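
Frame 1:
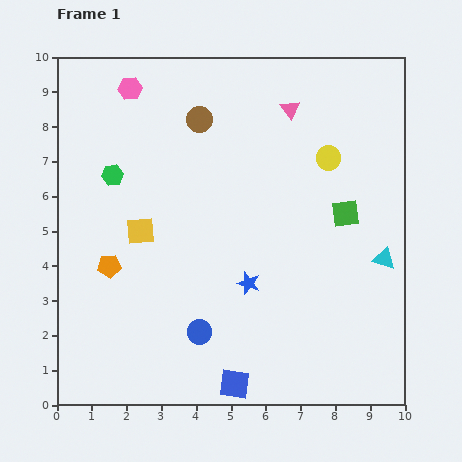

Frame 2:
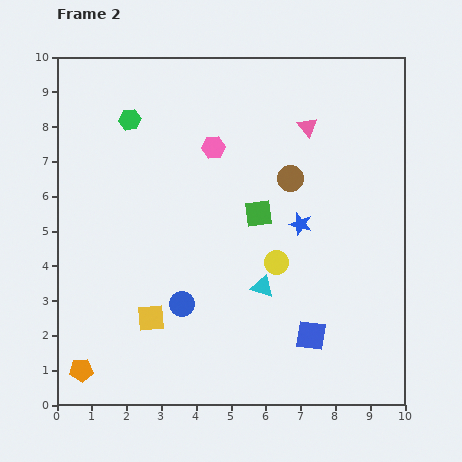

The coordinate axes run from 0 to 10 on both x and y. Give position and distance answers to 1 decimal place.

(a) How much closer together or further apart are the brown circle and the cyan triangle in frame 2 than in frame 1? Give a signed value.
-3.4

Distance in frame 1: 6.6. Distance in frame 2: 3.2.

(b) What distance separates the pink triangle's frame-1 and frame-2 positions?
0.7

The pink triangle moved from (6.7, 8.5) to (7.2, 8.0), a distance of √(0.5² + 0.5²) ≈ 0.7.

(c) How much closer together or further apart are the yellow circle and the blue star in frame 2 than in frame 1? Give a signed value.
-3.0

Distance in frame 1: 4.3. Distance in frame 2: 1.3.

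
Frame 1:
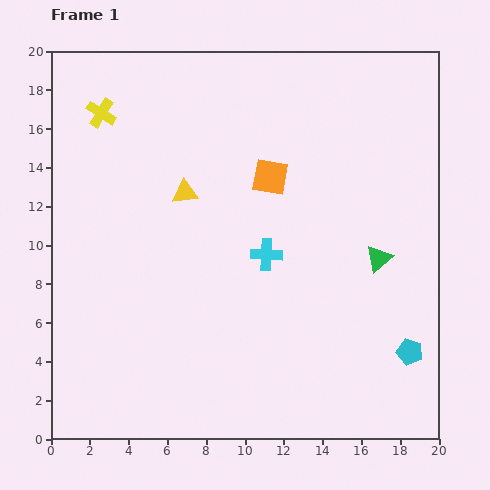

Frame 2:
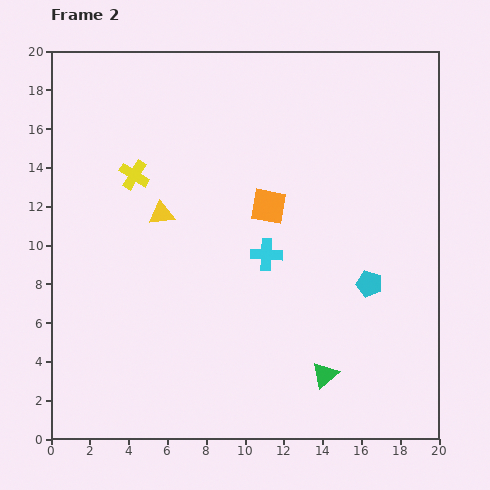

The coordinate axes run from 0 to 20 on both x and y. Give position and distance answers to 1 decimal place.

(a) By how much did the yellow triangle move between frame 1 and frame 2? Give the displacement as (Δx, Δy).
(-1.2, -1.1)

The yellow triangle was at (6.9, 12.7) in frame 1 and (5.7, 11.6) in frame 2.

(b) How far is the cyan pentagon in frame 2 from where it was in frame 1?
4.1

The cyan pentagon moved from (18.5, 4.5) to (16.4, 8.0), a distance of √(2.1² + 3.5²) ≈ 4.1.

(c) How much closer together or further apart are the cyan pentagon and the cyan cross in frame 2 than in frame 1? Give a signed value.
-3.4

Distance in frame 1: 8.9. Distance in frame 2: 5.5.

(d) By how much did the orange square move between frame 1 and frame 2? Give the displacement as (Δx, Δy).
(-0.1, -1.5)

The orange square was at (11.3, 13.5) in frame 1 and (11.2, 12.0) in frame 2.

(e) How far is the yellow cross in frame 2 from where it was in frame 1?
3.6

The yellow cross moved from (2.6, 16.8) to (4.3, 13.6), a distance of √(1.7² + 3.2²) ≈ 3.6.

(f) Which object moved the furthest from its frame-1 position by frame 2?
the green triangle

(moved 6.6; next 4.1)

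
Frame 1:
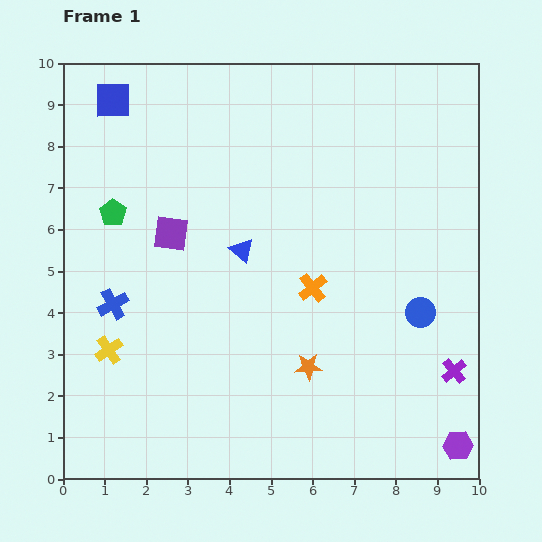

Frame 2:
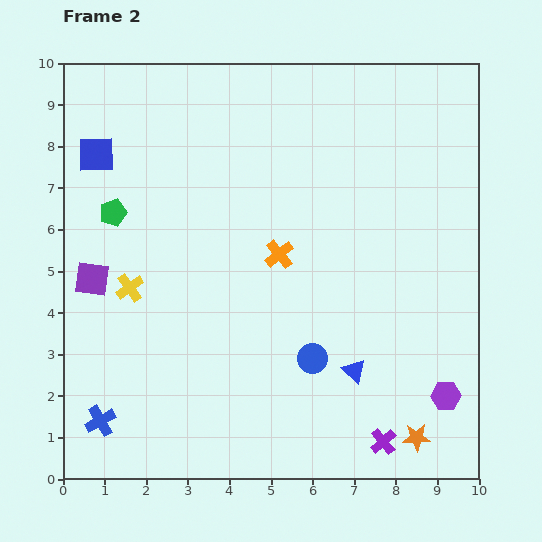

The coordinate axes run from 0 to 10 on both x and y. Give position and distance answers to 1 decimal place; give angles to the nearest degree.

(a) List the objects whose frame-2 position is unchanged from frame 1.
the green pentagon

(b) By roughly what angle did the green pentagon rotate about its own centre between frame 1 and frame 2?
19° clockwise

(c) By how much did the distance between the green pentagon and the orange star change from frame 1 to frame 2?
+3.1

Distance in frame 1: 6.0. Distance in frame 2: 9.1.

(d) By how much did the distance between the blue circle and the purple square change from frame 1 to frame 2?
-0.7

Distance in frame 1: 6.3. Distance in frame 2: 5.6.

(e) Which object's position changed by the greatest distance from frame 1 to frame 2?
the blue triangle

(moved 4.0; next 3.1)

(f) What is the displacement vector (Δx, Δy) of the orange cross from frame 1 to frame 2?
(-0.8, 0.8)

The orange cross was at (6.0, 4.6) in frame 1 and (5.2, 5.4) in frame 2.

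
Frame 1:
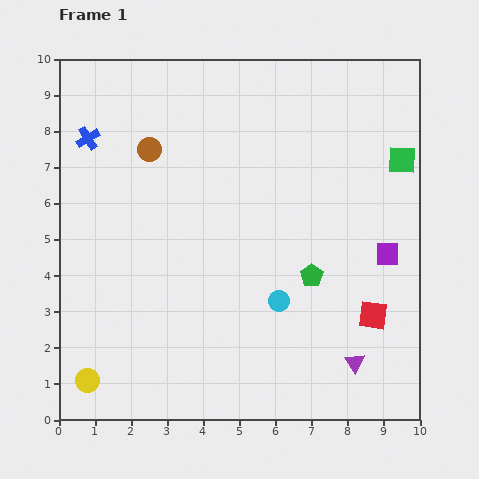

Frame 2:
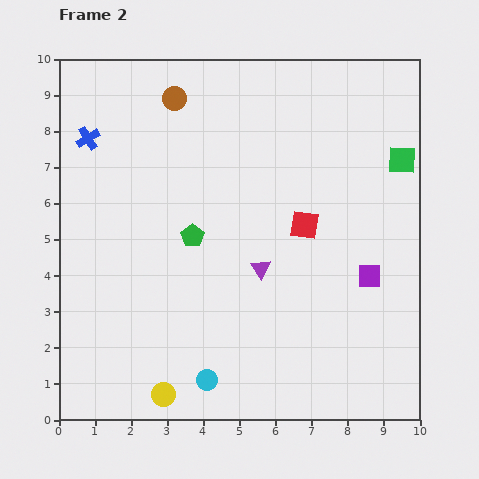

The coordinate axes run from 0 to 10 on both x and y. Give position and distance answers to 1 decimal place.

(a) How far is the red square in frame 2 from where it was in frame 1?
3.1

The red square moved from (8.7, 2.9) to (6.8, 5.4), a distance of √(1.9² + 2.5²) ≈ 3.1.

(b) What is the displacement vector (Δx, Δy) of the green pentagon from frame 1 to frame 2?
(-3.3, 1.1)

The green pentagon was at (7.0, 4.0) in frame 1 and (3.7, 5.1) in frame 2.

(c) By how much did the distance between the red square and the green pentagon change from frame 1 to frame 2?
+1.1

Distance in frame 1: 2.0. Distance in frame 2: 3.1.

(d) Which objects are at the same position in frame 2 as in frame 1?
the blue cross, the green square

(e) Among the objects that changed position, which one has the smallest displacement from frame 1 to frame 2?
the purple square

(moved 0.8)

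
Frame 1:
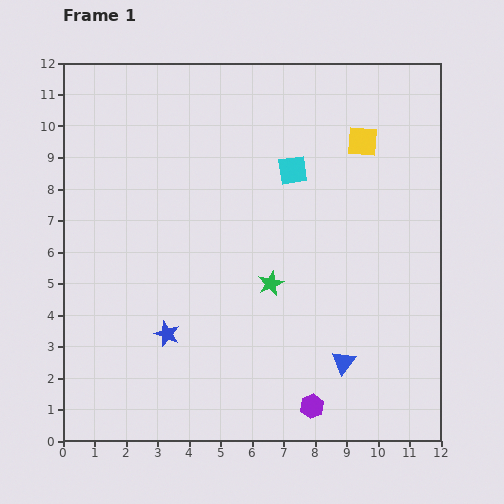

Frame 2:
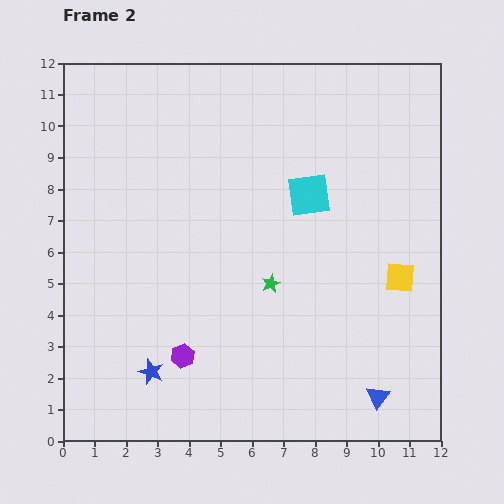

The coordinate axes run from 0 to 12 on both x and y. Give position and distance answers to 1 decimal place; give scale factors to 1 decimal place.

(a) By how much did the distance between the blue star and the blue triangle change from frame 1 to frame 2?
+1.5

Distance in frame 1: 5.7. Distance in frame 2: 7.2.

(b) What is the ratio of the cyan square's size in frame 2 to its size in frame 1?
1.5×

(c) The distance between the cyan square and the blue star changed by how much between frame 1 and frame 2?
+0.9

Distance in frame 1: 6.6. Distance in frame 2: 7.5.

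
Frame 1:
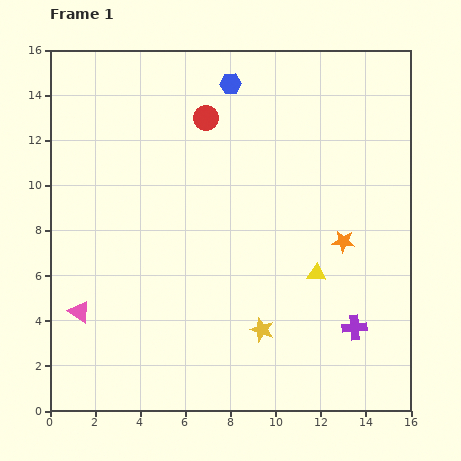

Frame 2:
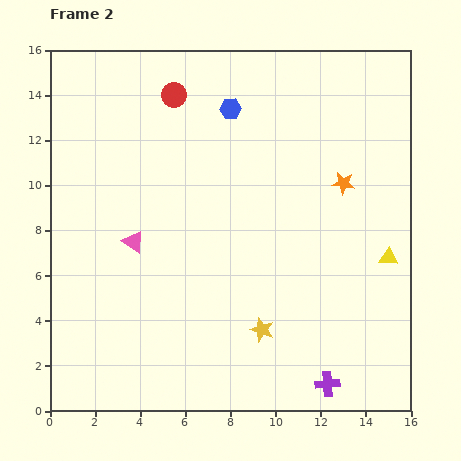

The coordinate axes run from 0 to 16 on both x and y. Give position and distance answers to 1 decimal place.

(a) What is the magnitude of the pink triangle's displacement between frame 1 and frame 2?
3.9

The pink triangle moved from (1.3, 4.4) to (3.7, 7.5), a distance of √(2.4² + 3.1²) ≈ 3.9.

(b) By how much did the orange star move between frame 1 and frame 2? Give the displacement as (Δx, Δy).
(0.0, 2.6)

The orange star was at (13.0, 7.5) in frame 1 and (13.0, 10.1) in frame 2.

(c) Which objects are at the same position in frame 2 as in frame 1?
the yellow star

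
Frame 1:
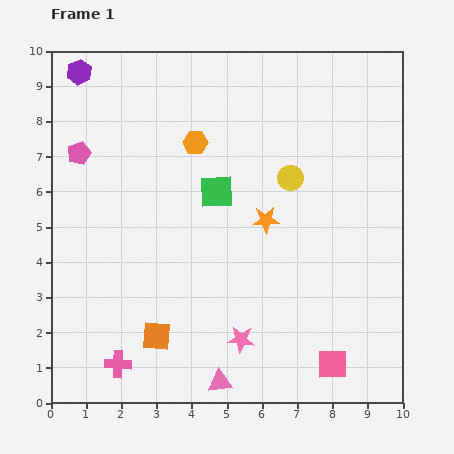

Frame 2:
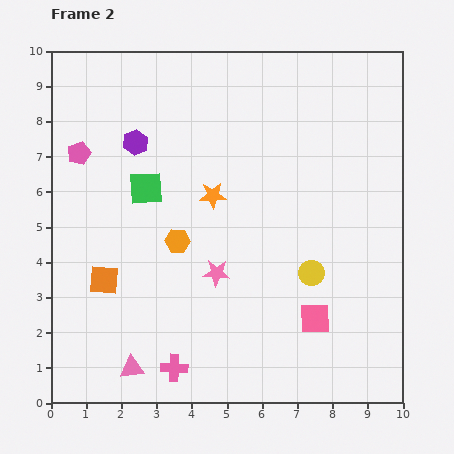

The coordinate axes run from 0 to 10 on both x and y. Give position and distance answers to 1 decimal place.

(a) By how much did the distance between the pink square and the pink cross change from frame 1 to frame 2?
-1.9

Distance in frame 1: 6.1. Distance in frame 2: 4.2.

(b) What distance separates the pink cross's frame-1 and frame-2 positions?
1.6

The pink cross moved from (1.9, 1.1) to (3.5, 1.0), a distance of √(1.6² + 0.1²) ≈ 1.6.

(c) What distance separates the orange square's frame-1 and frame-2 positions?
2.2

The orange square moved from (3.0, 1.9) to (1.5, 3.5), a distance of √(1.5² + 1.6²) ≈ 2.2.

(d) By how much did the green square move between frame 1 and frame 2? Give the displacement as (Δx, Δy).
(-2.0, 0.1)

The green square was at (4.7, 6.0) in frame 1 and (2.7, 6.1) in frame 2.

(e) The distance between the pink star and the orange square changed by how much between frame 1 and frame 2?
+0.8

Distance in frame 1: 2.4. Distance in frame 2: 3.2.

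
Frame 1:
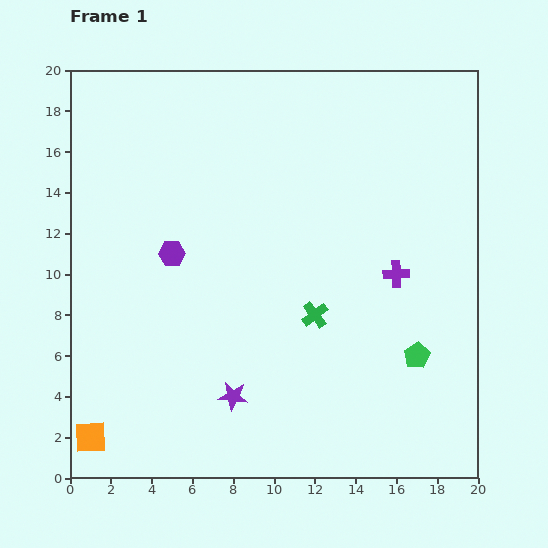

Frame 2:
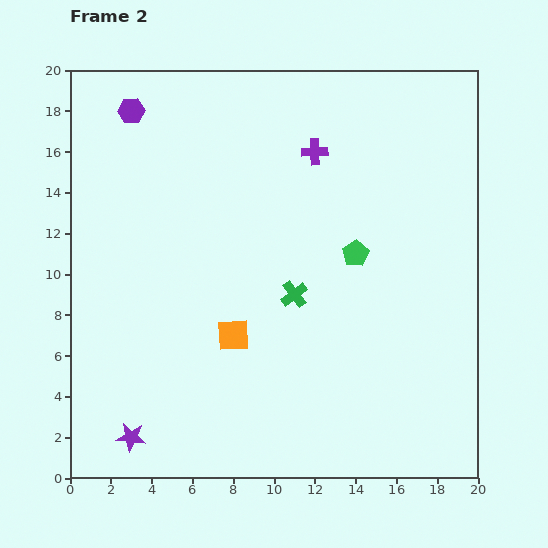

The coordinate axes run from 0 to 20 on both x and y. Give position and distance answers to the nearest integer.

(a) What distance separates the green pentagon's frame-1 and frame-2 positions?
6

The green pentagon moved from (17, 6) to (14, 11), a distance of √(3² + 5²) ≈ 6.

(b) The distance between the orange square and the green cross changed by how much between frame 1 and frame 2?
-9

Distance in frame 1: 13. Distance in frame 2: 4.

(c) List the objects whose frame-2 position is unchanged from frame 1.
none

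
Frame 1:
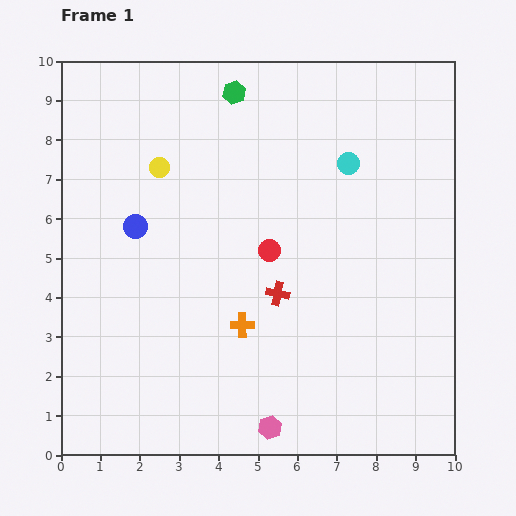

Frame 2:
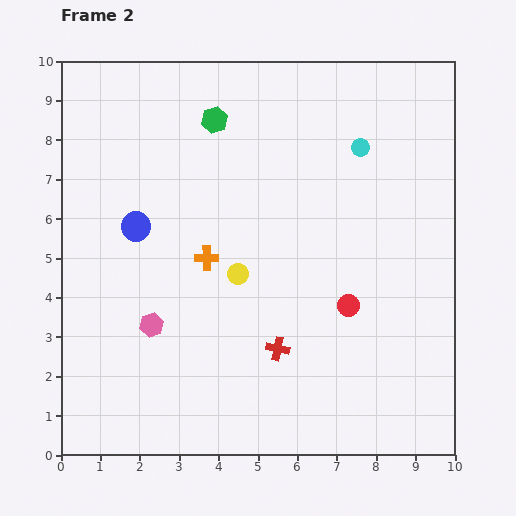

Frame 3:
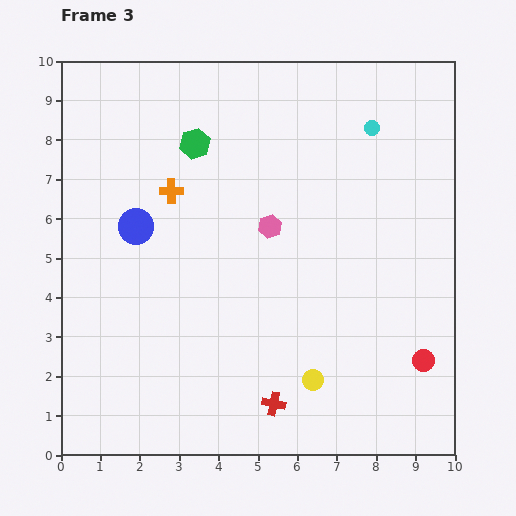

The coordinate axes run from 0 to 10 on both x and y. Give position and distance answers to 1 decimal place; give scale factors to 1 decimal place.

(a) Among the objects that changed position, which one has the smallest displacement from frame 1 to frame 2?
the cyan circle

(moved 0.5)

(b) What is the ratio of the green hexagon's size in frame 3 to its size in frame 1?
1.3×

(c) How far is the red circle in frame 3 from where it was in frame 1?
4.8

The red circle moved from (5.3, 5.2) to (9.2, 2.4), a distance of √(3.9² + 2.8²) ≈ 4.8.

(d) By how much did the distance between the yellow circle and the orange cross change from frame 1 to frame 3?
+1.5

Distance in frame 1: 4.5. Distance in frame 3: 6.0.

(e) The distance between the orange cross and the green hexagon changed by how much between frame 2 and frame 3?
-2.2

Distance in frame 2: 3.5. Distance in frame 3: 1.3.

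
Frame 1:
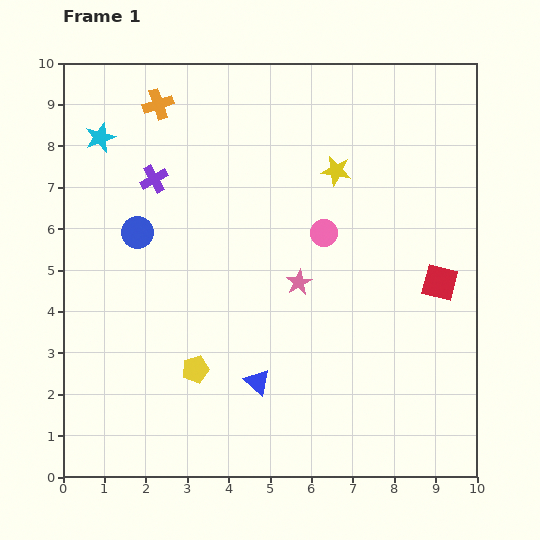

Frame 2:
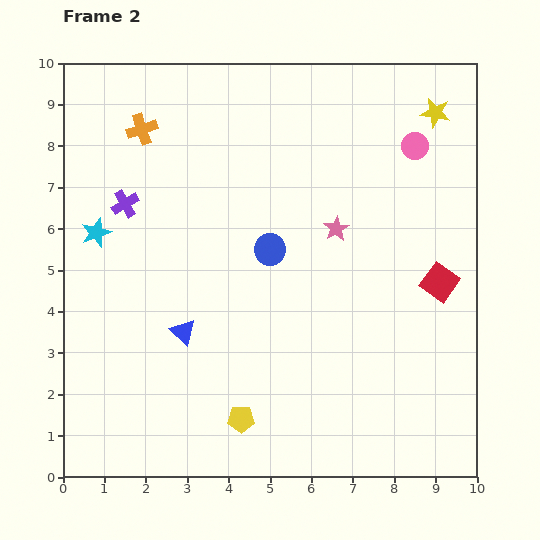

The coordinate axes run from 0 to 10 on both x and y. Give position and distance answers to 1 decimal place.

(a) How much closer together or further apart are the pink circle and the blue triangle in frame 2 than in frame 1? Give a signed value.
+3.3

Distance in frame 1: 3.9. Distance in frame 2: 7.2.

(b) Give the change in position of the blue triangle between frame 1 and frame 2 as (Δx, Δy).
(-1.8, 1.2)

The blue triangle was at (4.7, 2.3) in frame 1 and (2.9, 3.5) in frame 2.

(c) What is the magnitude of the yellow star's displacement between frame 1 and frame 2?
2.8

The yellow star moved from (6.6, 7.4) to (9.0, 8.8), a distance of √(2.4² + 1.4²) ≈ 2.8.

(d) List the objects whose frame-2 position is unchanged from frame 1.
the red square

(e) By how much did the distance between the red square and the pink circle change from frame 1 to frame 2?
+0.4

Distance in frame 1: 3.0. Distance in frame 2: 3.4.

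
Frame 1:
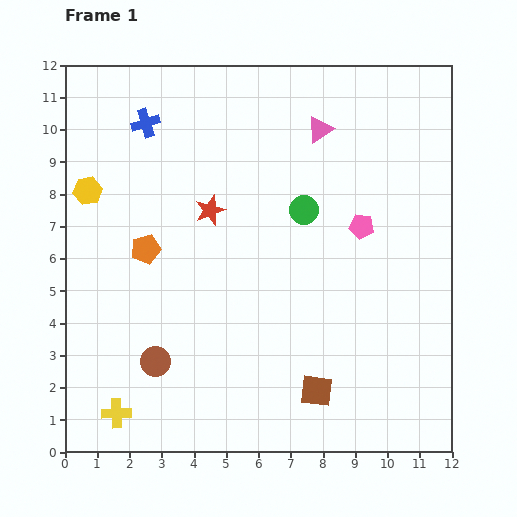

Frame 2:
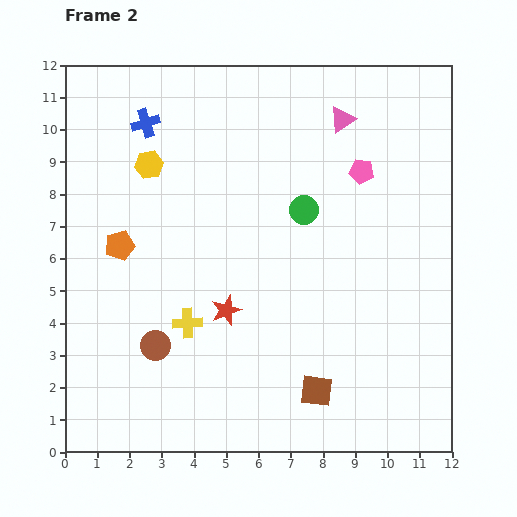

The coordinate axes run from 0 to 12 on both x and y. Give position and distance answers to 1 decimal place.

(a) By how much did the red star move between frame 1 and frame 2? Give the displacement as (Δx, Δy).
(0.5, -3.1)

The red star was at (4.5, 7.5) in frame 1 and (5.0, 4.4) in frame 2.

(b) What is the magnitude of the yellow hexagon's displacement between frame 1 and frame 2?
2.1

The yellow hexagon moved from (0.7, 8.1) to (2.6, 8.9), a distance of √(1.9² + 0.8²) ≈ 2.1.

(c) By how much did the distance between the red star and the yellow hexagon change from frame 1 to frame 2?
+1.3

Distance in frame 1: 3.8. Distance in frame 2: 5.1.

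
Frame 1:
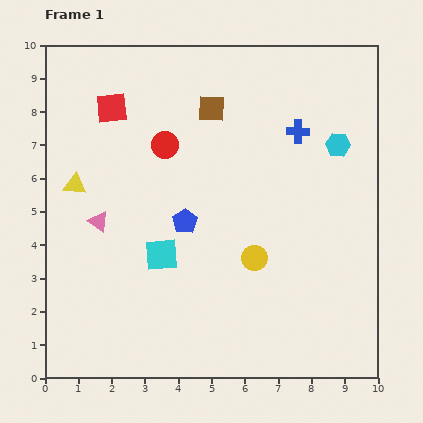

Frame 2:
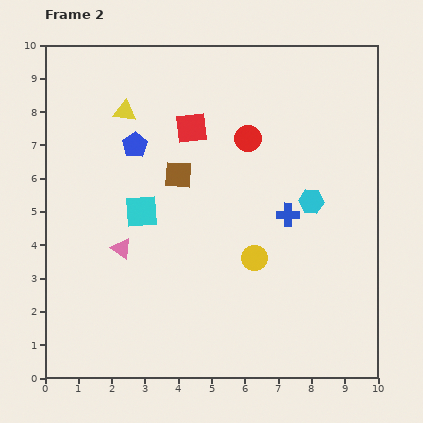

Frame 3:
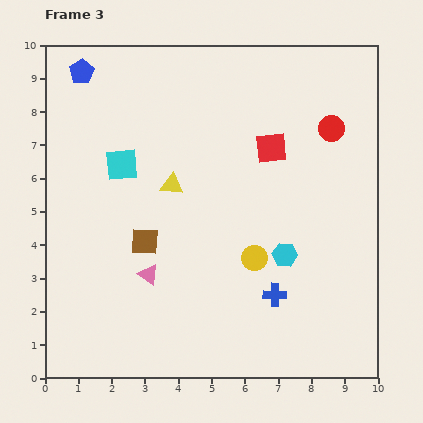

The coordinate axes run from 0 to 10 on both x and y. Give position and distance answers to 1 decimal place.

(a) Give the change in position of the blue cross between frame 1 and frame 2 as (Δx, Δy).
(-0.3, -2.5)

The blue cross was at (7.6, 7.4) in frame 1 and (7.3, 4.9) in frame 2.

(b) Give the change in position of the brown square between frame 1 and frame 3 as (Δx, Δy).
(-2.0, -4.0)

The brown square was at (5.0, 8.1) in frame 1 and (3.0, 4.1) in frame 3.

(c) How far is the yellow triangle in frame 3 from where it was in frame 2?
2.6

The yellow triangle moved from (2.4, 8.0) to (3.8, 5.8), a distance of √(1.4² + 2.2²) ≈ 2.6.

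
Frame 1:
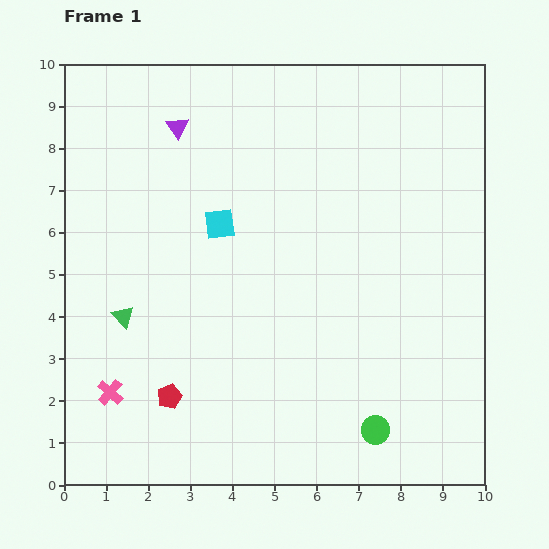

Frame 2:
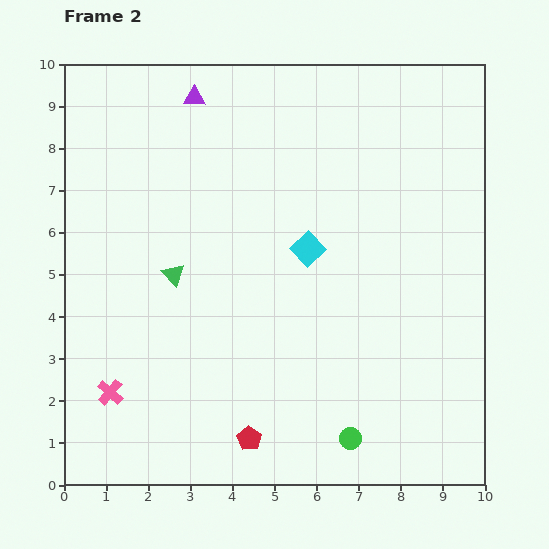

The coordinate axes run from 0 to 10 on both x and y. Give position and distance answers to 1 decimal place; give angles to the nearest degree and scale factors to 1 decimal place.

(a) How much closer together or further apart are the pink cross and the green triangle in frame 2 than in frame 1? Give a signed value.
+1.4

Distance in frame 1: 1.8. Distance in frame 2: 3.2.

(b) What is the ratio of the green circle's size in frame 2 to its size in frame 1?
0.8×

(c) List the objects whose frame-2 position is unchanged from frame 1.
the pink cross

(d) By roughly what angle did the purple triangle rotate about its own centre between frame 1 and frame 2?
55° counter-clockwise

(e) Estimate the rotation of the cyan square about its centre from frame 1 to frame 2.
36° counter-clockwise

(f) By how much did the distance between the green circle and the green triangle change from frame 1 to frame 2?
-0.9

Distance in frame 1: 6.6. Distance in frame 2: 5.7.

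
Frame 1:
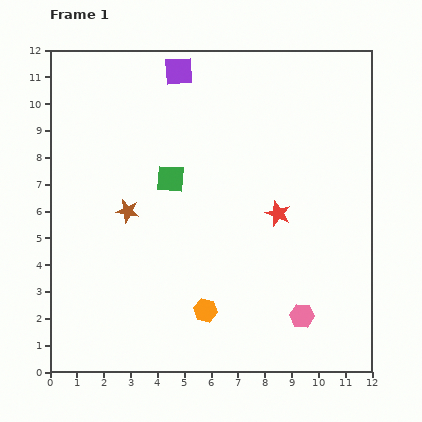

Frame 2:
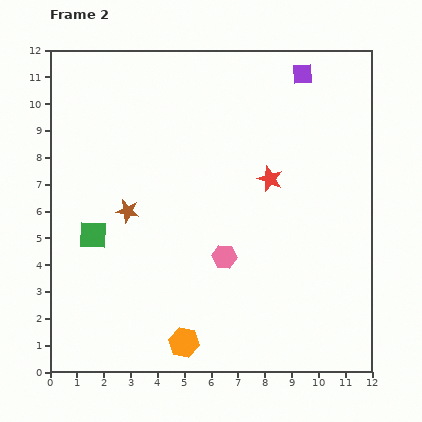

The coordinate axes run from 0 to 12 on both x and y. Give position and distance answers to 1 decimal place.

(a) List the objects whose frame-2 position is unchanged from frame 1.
the brown star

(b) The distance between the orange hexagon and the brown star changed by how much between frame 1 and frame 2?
+0.6

Distance in frame 1: 4.7. Distance in frame 2: 5.3.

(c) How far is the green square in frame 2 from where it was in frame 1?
3.6

The green square moved from (4.5, 7.2) to (1.6, 5.1), a distance of √(2.9² + 2.1²) ≈ 3.6.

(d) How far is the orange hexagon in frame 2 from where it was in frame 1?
1.4

The orange hexagon moved from (5.8, 2.3) to (5.0, 1.1), a distance of √(0.8² + 1.2²) ≈ 1.4.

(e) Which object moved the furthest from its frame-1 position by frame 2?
the purple square

(moved 4.6; next 3.6)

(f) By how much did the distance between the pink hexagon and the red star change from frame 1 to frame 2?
-0.5

Distance in frame 1: 3.9. Distance in frame 2: 3.4.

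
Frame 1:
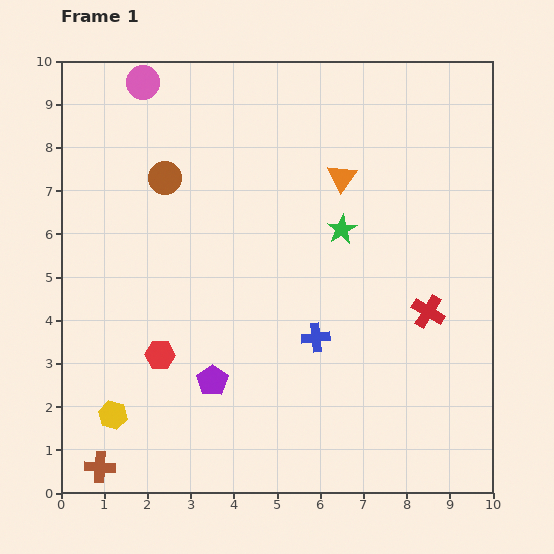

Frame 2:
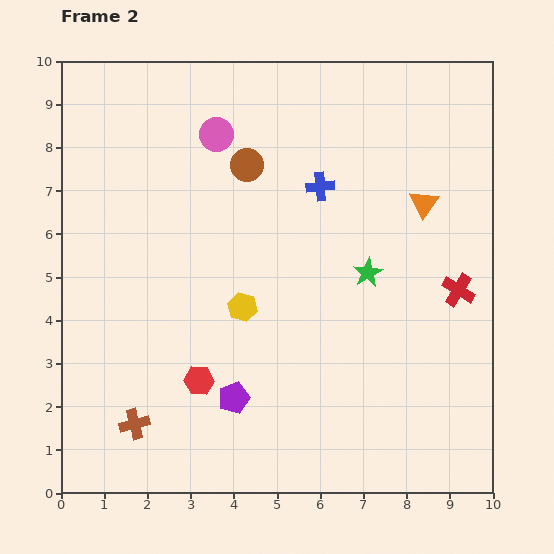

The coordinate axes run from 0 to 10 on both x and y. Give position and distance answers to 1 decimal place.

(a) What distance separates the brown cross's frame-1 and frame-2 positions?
1.3

The brown cross moved from (0.9, 0.6) to (1.7, 1.6), a distance of √(0.8² + 1.0²) ≈ 1.3.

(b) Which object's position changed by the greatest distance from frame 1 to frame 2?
the yellow hexagon

(moved 3.9; next 3.5)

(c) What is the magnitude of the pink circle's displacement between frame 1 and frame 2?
2.1

The pink circle moved from (1.9, 9.5) to (3.6, 8.3), a distance of √(1.7² + 1.2²) ≈ 2.1.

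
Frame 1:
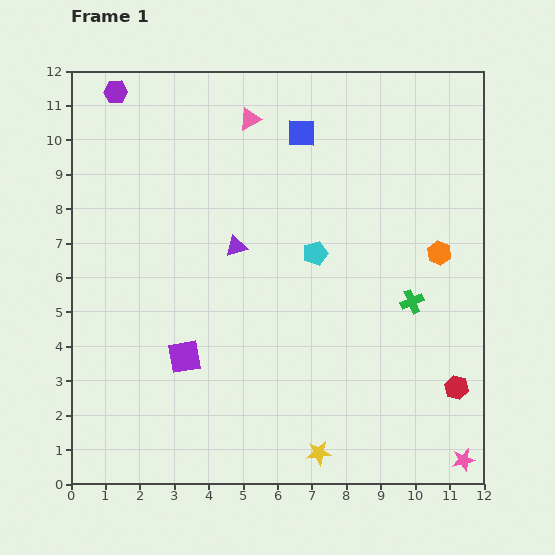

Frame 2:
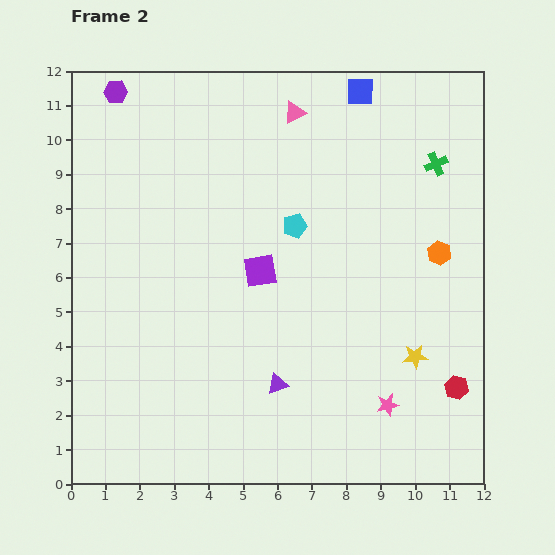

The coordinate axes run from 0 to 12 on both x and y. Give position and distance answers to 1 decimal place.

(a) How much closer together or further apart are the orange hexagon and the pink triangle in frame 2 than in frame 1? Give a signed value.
-0.8

Distance in frame 1: 6.7. Distance in frame 2: 5.9.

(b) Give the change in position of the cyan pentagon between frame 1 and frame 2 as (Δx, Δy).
(-0.6, 0.8)

The cyan pentagon was at (7.1, 6.7) in frame 1 and (6.5, 7.5) in frame 2.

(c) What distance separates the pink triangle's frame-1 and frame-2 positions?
1.3

The pink triangle moved from (5.2, 10.6) to (6.5, 10.8), a distance of √(1.3² + 0.2²) ≈ 1.3.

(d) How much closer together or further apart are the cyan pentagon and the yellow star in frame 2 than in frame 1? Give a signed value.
-0.6

Distance in frame 1: 5.8. Distance in frame 2: 5.2.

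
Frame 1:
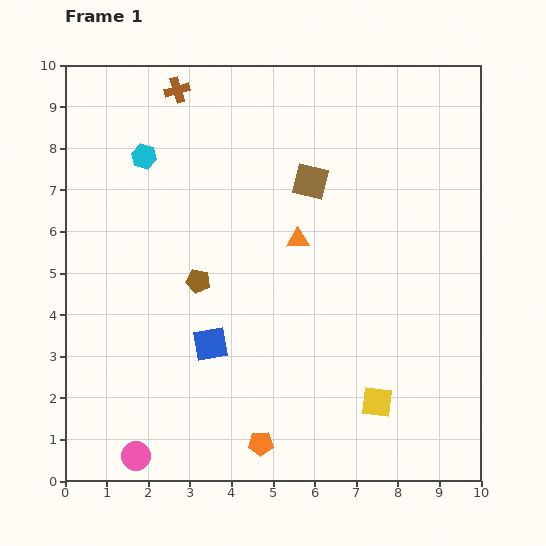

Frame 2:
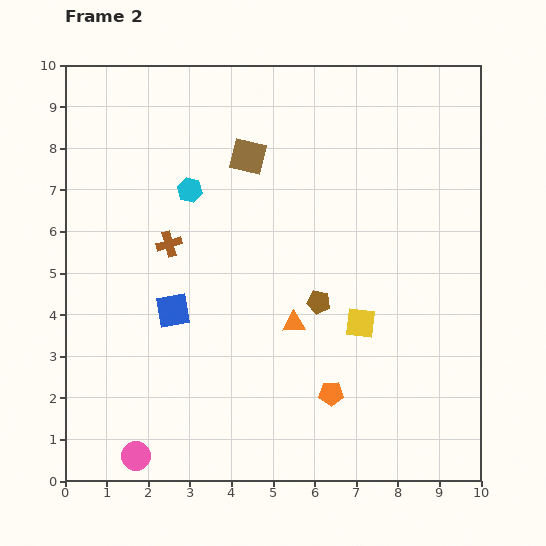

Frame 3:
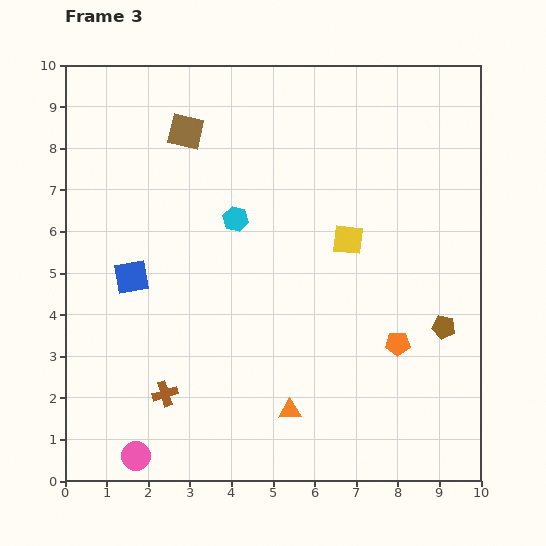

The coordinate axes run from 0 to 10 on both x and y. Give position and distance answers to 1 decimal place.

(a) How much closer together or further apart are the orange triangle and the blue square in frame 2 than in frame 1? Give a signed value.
-0.4

Distance in frame 1: 3.3. Distance in frame 2: 2.9.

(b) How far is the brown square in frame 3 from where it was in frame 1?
3.2

The brown square moved from (5.9, 7.2) to (2.9, 8.4), a distance of √(3.0² + 1.2²) ≈ 3.2.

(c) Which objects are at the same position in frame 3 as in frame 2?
the pink circle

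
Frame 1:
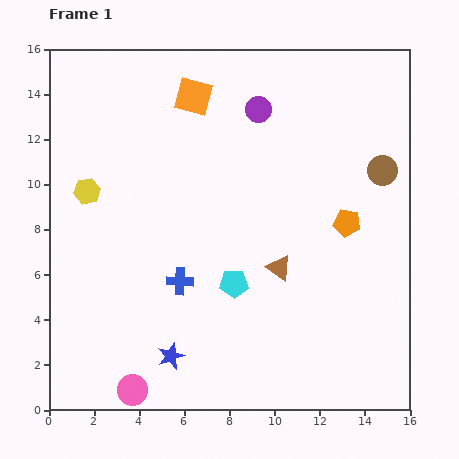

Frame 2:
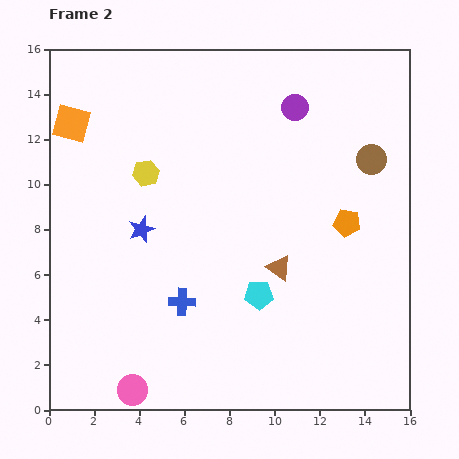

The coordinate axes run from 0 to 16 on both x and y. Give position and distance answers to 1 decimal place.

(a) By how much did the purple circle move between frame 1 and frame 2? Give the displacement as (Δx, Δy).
(1.6, 0.1)

The purple circle was at (9.3, 13.3) in frame 1 and (10.9, 13.4) in frame 2.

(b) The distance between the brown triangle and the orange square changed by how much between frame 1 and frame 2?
+2.7

Distance in frame 1: 8.5. Distance in frame 2: 11.2.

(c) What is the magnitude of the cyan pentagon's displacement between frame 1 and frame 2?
1.2

The cyan pentagon moved from (8.2, 5.6) to (9.3, 5.1), a distance of √(1.1² + 0.5²) ≈ 1.2.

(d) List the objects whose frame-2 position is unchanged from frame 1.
the brown triangle, the pink circle, the orange pentagon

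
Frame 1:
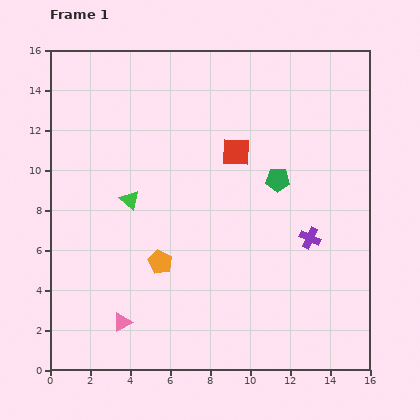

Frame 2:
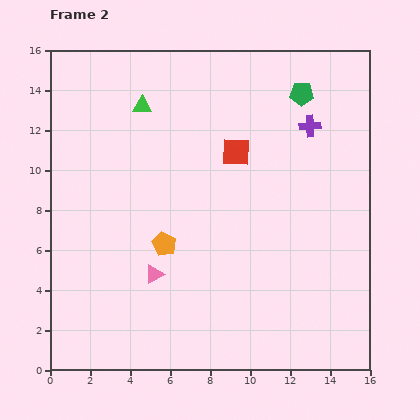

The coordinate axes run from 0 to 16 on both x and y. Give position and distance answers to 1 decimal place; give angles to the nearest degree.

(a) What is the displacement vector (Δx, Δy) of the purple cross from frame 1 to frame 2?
(0.0, 5.6)

The purple cross was at (13.0, 6.6) in frame 1 and (13.0, 12.2) in frame 2.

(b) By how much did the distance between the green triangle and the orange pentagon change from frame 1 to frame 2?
+3.6

Distance in frame 1: 3.4. Distance in frame 2: 7.0.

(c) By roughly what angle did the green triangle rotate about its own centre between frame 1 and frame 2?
40° counter-clockwise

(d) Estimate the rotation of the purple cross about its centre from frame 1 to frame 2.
27° counter-clockwise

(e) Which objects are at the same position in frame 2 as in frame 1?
the red square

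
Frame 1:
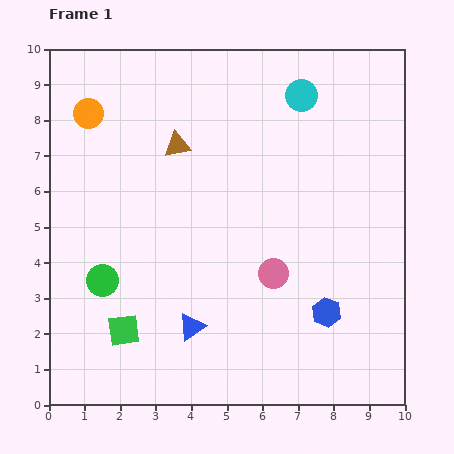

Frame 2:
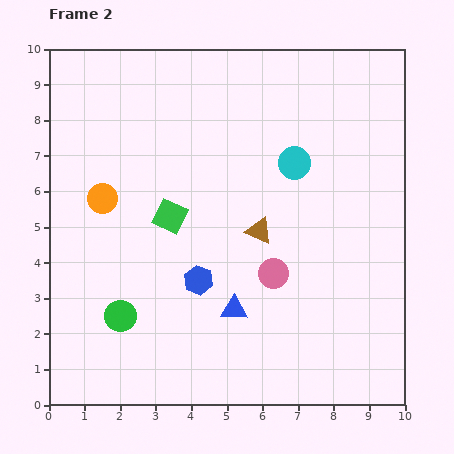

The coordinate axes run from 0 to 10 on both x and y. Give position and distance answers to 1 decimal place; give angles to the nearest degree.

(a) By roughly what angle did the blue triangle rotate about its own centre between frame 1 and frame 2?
37° clockwise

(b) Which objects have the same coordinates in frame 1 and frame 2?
the pink circle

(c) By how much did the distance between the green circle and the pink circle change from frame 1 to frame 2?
-0.3

Distance in frame 1: 4.8. Distance in frame 2: 4.5.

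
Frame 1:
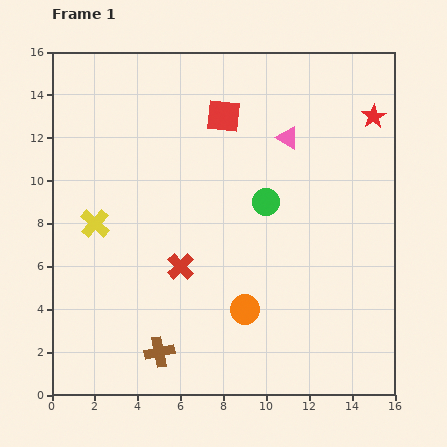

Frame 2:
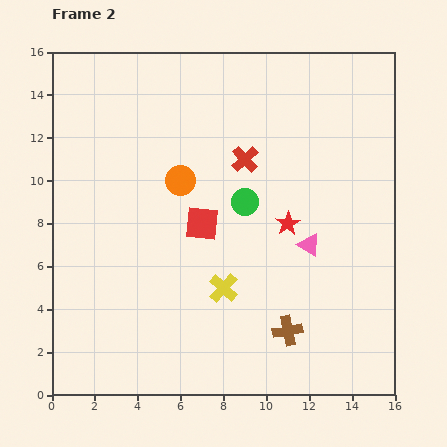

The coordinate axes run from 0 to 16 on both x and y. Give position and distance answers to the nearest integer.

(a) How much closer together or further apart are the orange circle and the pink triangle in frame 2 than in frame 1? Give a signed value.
-1

Distance in frame 1: 8. Distance in frame 2: 7.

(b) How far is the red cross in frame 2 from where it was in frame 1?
6

The red cross moved from (6, 6) to (9, 11), a distance of √(3² + 5²) ≈ 6.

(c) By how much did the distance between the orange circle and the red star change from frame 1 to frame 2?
-6

Distance in frame 1: 11. Distance in frame 2: 5.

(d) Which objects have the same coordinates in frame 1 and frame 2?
none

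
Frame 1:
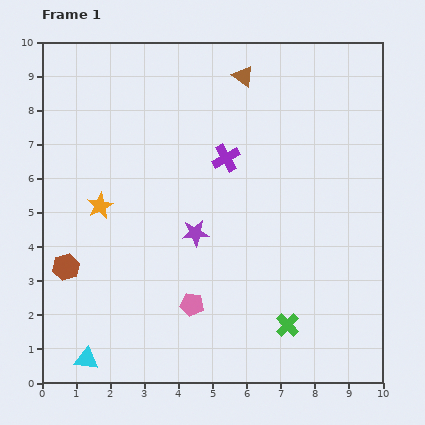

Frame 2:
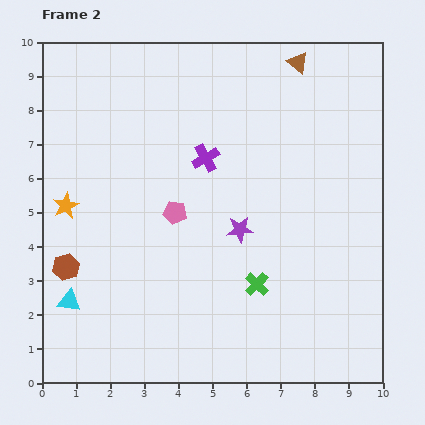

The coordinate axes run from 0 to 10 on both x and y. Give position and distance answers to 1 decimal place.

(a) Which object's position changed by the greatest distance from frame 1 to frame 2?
the pink pentagon

(moved 2.7; next 1.8)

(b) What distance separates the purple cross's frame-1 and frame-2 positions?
0.6

The purple cross moved from (5.4, 6.6) to (4.8, 6.6), a distance of √(0.6² + 0.0²) ≈ 0.6.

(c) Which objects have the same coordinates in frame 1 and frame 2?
the brown hexagon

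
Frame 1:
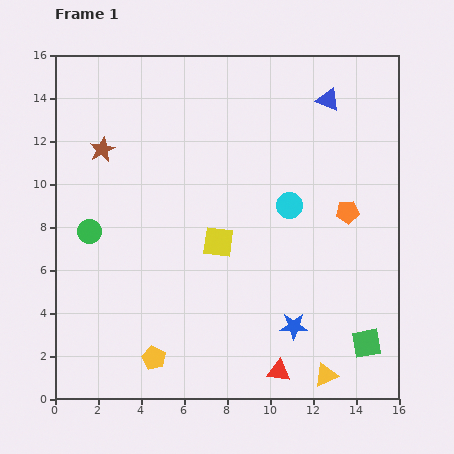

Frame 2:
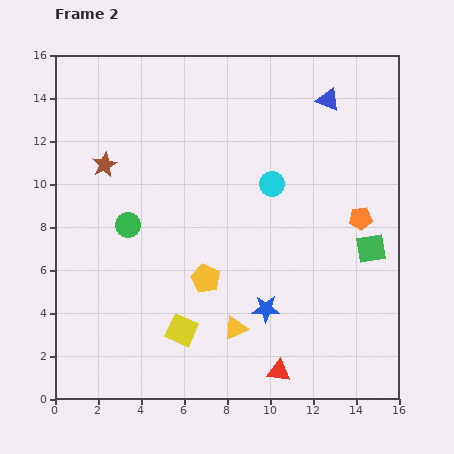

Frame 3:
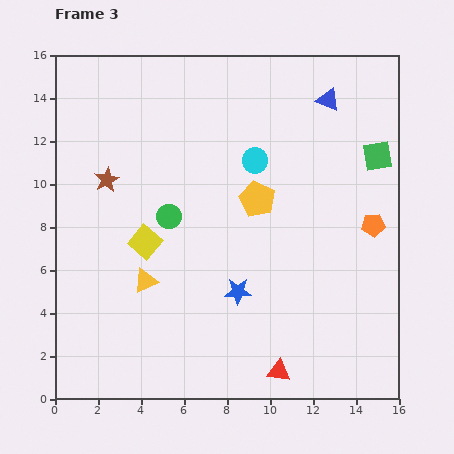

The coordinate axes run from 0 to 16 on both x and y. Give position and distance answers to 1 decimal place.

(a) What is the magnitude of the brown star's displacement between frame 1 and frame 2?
0.7

The brown star moved from (2.2, 11.6) to (2.3, 10.9), a distance of √(0.1² + 0.7²) ≈ 0.7.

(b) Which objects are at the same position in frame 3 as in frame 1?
the blue triangle, the red triangle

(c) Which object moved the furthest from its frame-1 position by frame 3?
the yellow triangle

(moved 9.5; next 8.8)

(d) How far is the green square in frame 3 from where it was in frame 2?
4.3

The green square moved from (14.7, 7.0) to (15.0, 11.3), a distance of √(0.3² + 4.3²) ≈ 4.3.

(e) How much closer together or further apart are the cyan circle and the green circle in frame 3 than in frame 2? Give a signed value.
-2.2

Distance in frame 2: 7.0. Distance in frame 3: 4.8.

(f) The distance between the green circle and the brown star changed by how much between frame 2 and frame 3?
+0.4

Distance in frame 2: 3.0. Distance in frame 3: 3.4.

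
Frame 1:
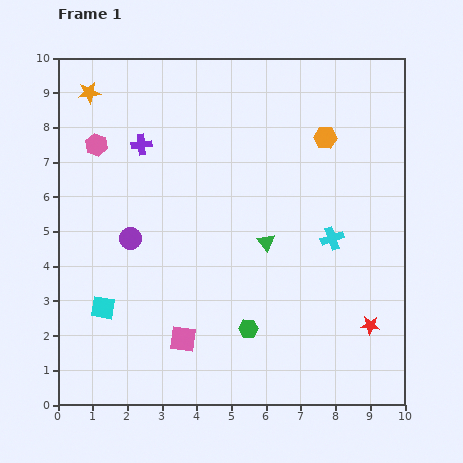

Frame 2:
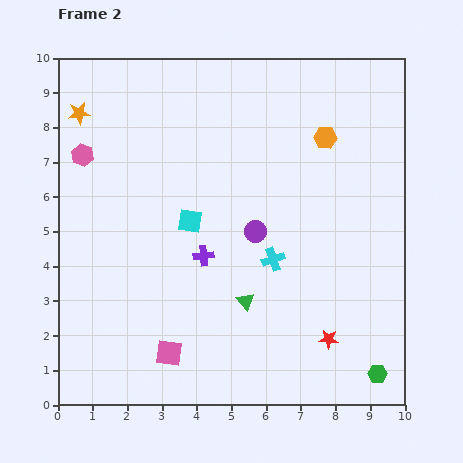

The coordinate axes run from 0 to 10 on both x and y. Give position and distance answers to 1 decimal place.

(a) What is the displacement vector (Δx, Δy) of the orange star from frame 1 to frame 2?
(-0.3, -0.6)

The orange star was at (0.9, 9.0) in frame 1 and (0.6, 8.4) in frame 2.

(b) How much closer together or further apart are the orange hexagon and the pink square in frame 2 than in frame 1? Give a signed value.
+0.6

Distance in frame 1: 7.1. Distance in frame 2: 7.7.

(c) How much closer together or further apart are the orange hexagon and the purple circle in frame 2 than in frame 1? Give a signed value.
-2.9

Distance in frame 1: 6.3. Distance in frame 2: 3.4.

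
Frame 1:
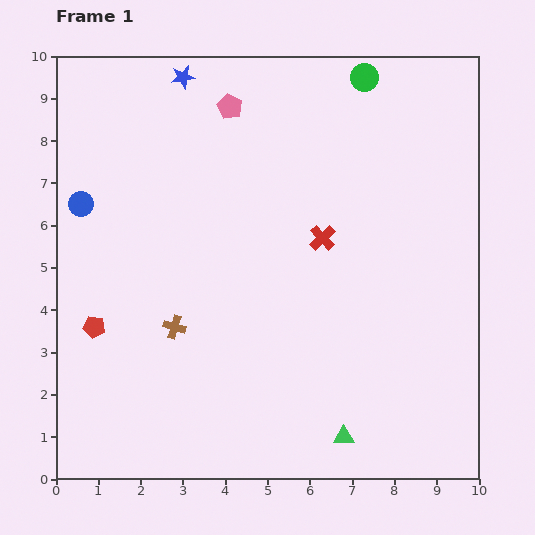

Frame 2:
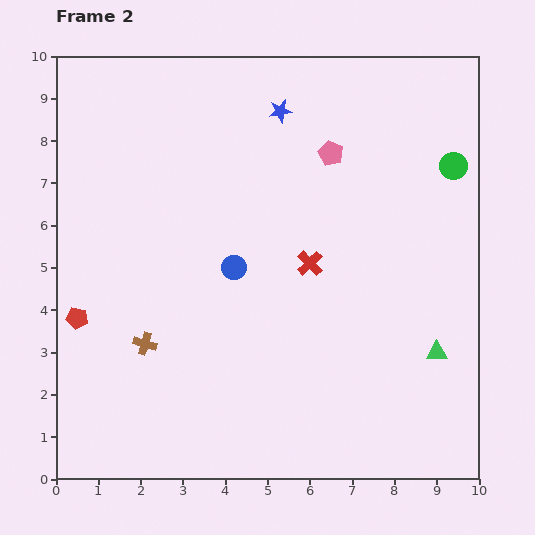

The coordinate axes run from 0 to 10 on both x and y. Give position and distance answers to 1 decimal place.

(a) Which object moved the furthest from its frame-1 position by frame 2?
the blue circle

(moved 3.9; next 3.0)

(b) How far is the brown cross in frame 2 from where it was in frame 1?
0.8

The brown cross moved from (2.8, 3.6) to (2.1, 3.2), a distance of √(0.7² + 0.4²) ≈ 0.8.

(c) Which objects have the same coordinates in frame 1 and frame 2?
none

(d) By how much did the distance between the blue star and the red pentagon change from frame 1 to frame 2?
+0.6

Distance in frame 1: 6.3. Distance in frame 2: 6.9.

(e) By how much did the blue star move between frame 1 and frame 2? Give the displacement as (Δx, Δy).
(2.3, -0.8)

The blue star was at (3.0, 9.5) in frame 1 and (5.3, 8.7) in frame 2.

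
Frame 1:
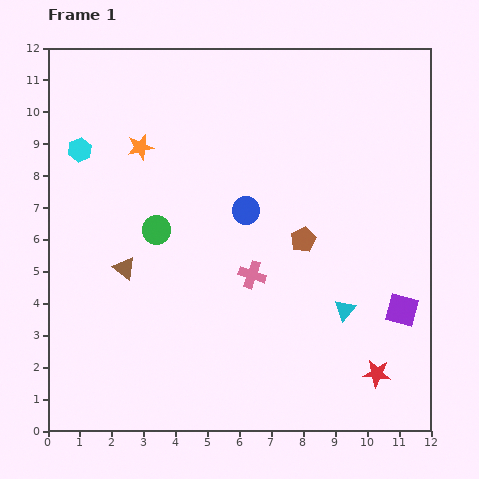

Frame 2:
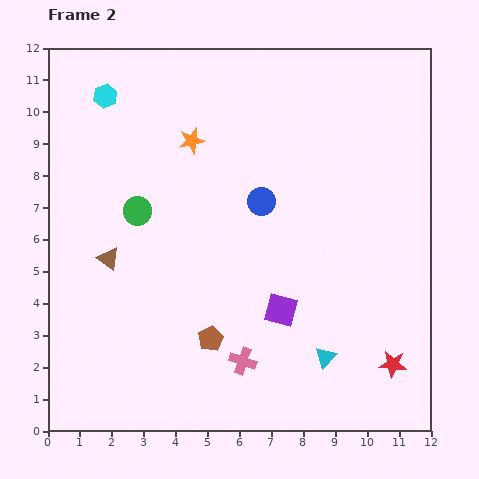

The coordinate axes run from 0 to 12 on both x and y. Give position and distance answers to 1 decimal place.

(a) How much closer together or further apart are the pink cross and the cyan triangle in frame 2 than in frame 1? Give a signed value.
-0.5

Distance in frame 1: 3.1. Distance in frame 2: 2.6.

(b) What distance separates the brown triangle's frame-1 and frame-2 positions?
0.6

The brown triangle moved from (2.4, 5.1) to (1.9, 5.4), a distance of √(0.5² + 0.3²) ≈ 0.6.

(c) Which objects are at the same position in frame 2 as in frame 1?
none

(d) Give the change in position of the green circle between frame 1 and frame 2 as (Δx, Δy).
(-0.6, 0.6)

The green circle was at (3.4, 6.3) in frame 1 and (2.8, 6.9) in frame 2.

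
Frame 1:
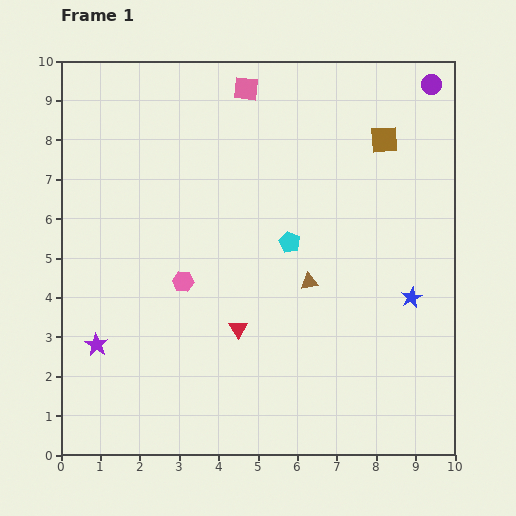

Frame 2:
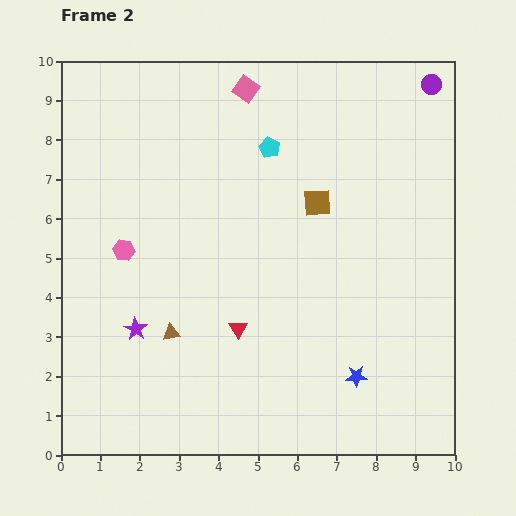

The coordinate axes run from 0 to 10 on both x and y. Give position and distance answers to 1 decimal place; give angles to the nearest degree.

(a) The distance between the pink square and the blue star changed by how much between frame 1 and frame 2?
+1.0

Distance in frame 1: 6.8. Distance in frame 2: 7.8.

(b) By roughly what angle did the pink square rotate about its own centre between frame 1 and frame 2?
29° clockwise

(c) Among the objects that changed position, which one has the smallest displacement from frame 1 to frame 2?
the purple star

(moved 1.1)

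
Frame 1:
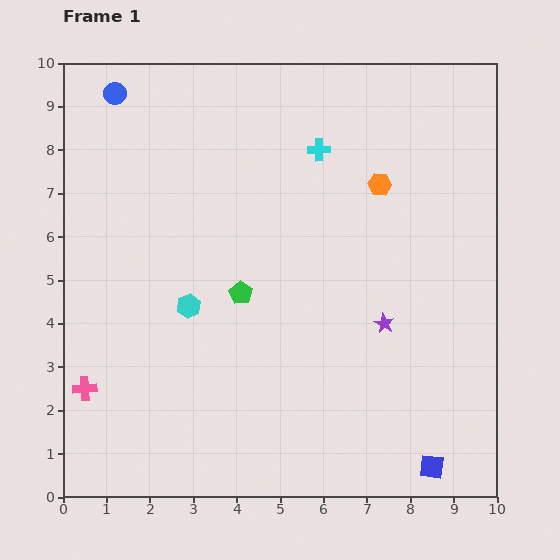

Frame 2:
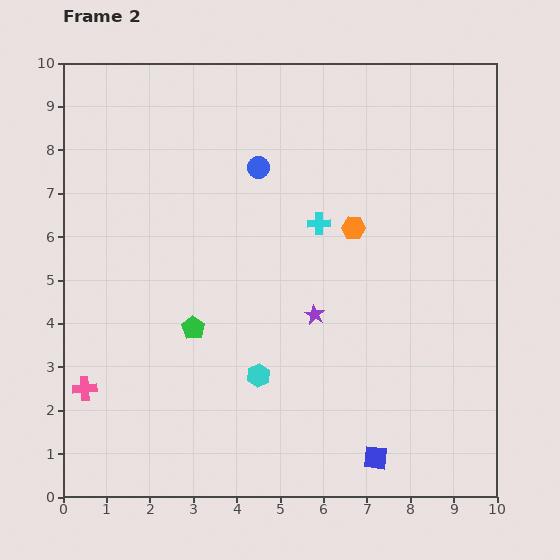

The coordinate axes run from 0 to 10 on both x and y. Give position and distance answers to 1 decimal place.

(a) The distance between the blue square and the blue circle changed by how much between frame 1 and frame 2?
-4.1

Distance in frame 1: 11.3. Distance in frame 2: 7.2.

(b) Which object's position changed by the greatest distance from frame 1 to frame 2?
the blue circle

(moved 3.7; next 2.3)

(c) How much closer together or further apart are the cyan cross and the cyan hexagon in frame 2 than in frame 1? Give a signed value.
-0.9

Distance in frame 1: 4.7. Distance in frame 2: 3.8.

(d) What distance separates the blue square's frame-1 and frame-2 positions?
1.3

The blue square moved from (8.5, 0.7) to (7.2, 0.9), a distance of √(1.3² + 0.2²) ≈ 1.3.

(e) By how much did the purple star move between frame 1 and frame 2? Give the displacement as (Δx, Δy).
(-1.6, 0.2)

The purple star was at (7.4, 4.0) in frame 1 and (5.8, 4.2) in frame 2.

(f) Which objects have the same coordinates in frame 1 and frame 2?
the pink cross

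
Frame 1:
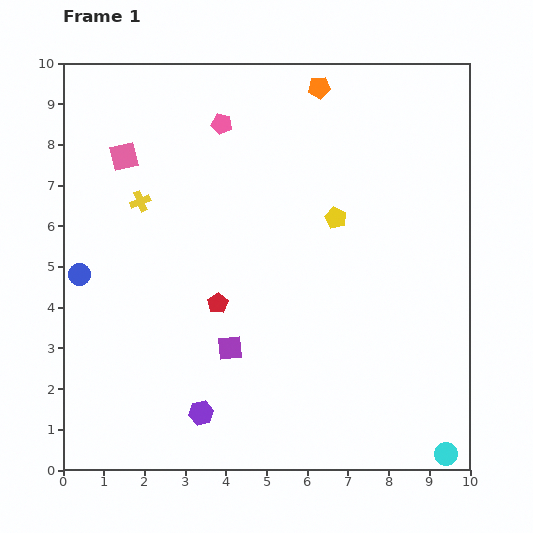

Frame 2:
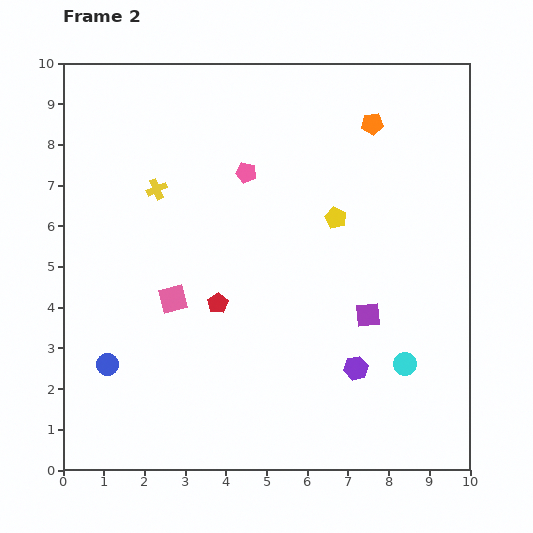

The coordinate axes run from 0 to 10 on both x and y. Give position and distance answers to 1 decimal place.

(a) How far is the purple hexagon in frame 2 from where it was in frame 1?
4.0

The purple hexagon moved from (3.4, 1.4) to (7.2, 2.5), a distance of √(3.8² + 1.1²) ≈ 4.0.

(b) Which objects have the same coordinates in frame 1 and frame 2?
the red pentagon, the yellow pentagon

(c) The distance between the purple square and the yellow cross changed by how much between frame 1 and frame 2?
+1.9

Distance in frame 1: 4.2. Distance in frame 2: 6.1.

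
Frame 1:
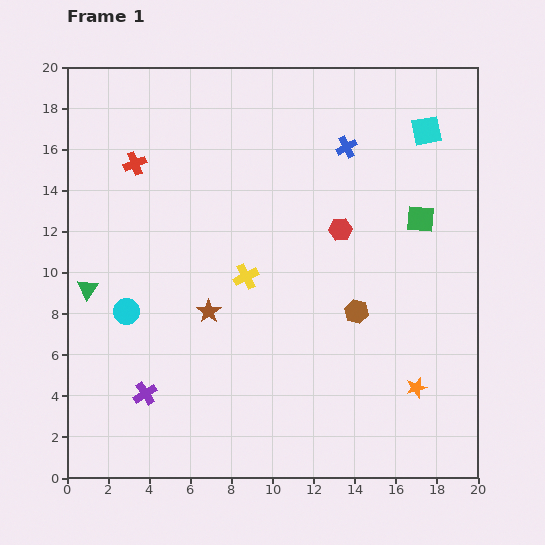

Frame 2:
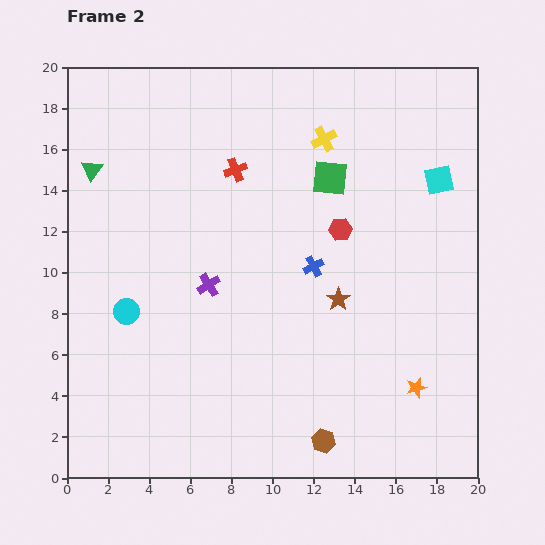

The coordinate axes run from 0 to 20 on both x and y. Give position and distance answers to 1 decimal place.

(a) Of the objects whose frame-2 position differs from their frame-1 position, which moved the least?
the cyan square

(moved 2.5)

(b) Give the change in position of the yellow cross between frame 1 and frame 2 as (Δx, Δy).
(3.8, 6.7)

The yellow cross was at (8.7, 9.8) in frame 1 and (12.5, 16.5) in frame 2.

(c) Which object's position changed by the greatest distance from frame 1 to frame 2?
the yellow cross

(moved 7.7; next 6.5)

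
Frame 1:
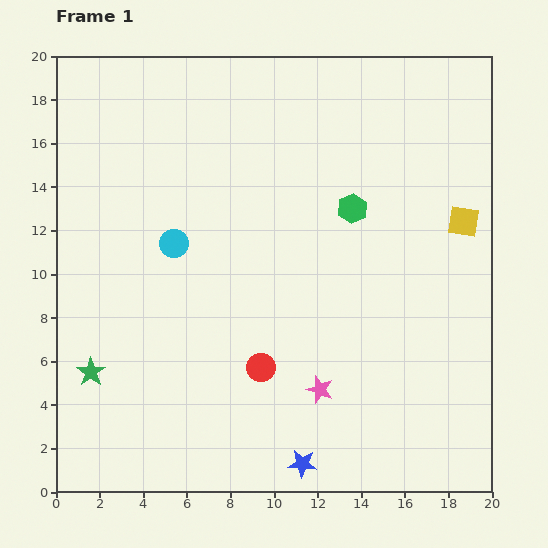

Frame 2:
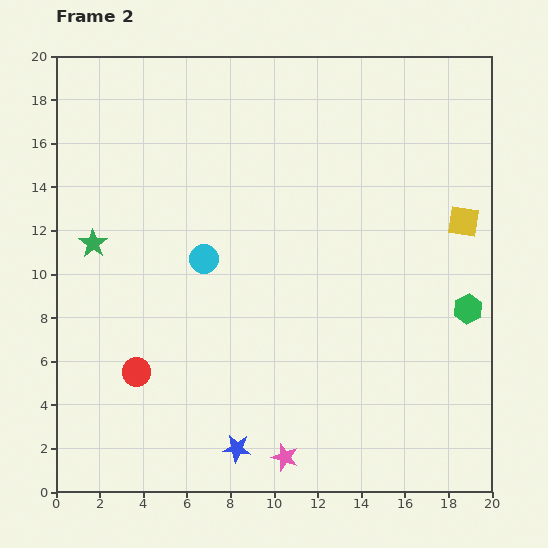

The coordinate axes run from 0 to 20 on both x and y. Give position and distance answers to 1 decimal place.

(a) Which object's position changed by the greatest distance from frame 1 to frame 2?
the green hexagon

(moved 7.0; next 5.9)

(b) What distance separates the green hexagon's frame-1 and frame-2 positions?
7.0

The green hexagon moved from (13.6, 13.0) to (18.9, 8.4), a distance of √(5.3² + 4.6²) ≈ 7.0.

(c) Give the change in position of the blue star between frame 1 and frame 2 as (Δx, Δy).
(-3.0, 0.7)

The blue star was at (11.3, 1.3) in frame 1 and (8.3, 2.0) in frame 2.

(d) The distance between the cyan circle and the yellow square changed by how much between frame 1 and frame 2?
-1.3

Distance in frame 1: 13.3. Distance in frame 2: 12.0.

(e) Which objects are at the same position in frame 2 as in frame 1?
the yellow square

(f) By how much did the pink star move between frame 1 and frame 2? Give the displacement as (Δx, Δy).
(-1.6, -3.1)

The pink star was at (12.1, 4.7) in frame 1 and (10.5, 1.6) in frame 2.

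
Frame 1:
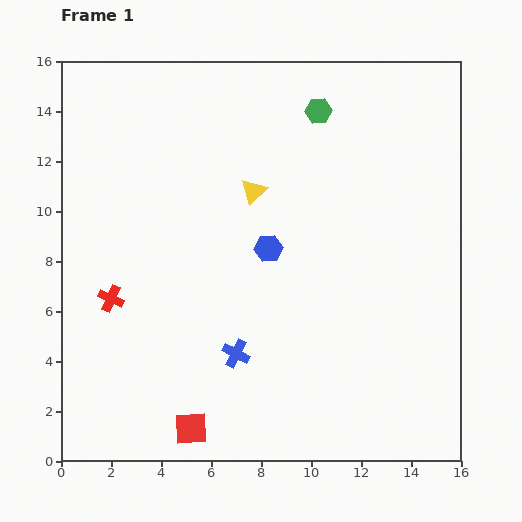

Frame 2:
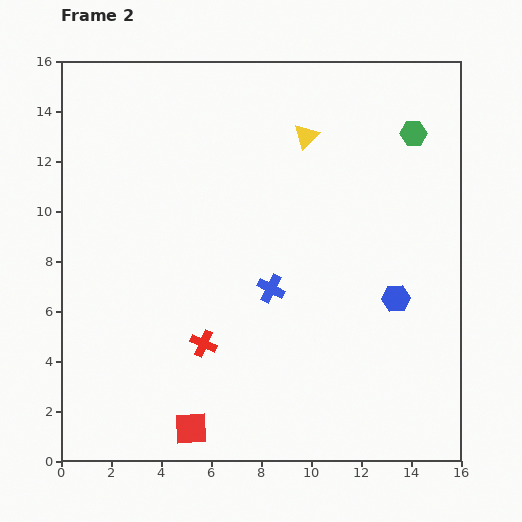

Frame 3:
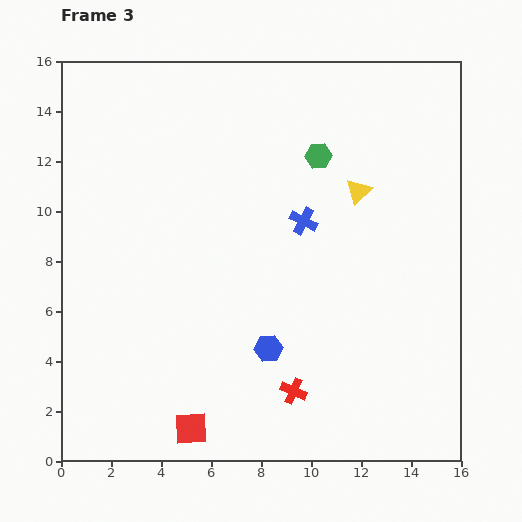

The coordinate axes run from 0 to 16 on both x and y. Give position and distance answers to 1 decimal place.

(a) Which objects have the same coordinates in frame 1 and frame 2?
the red square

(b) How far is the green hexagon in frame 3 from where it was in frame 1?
1.8

The green hexagon moved from (10.3, 14.0) to (10.3, 12.2), a distance of √(0.0² + 1.8²) ≈ 1.8.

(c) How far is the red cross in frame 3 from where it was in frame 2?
4.1

The red cross moved from (5.7, 4.7) to (9.3, 2.8), a distance of √(3.6² + 1.9²) ≈ 4.1.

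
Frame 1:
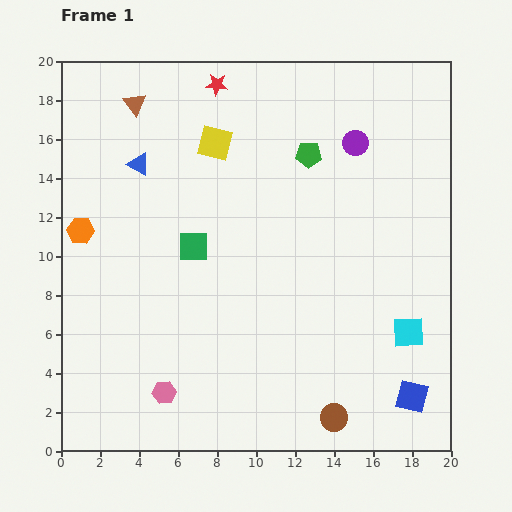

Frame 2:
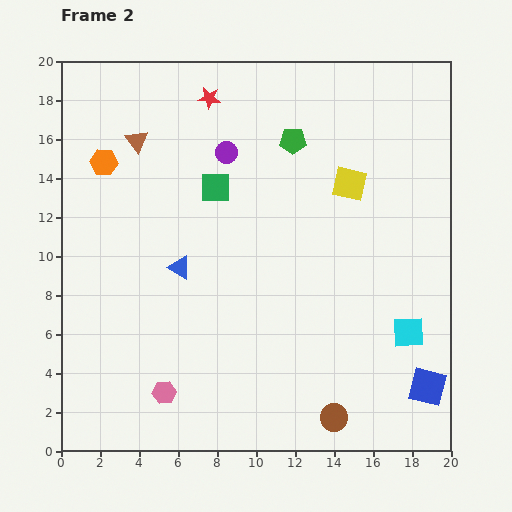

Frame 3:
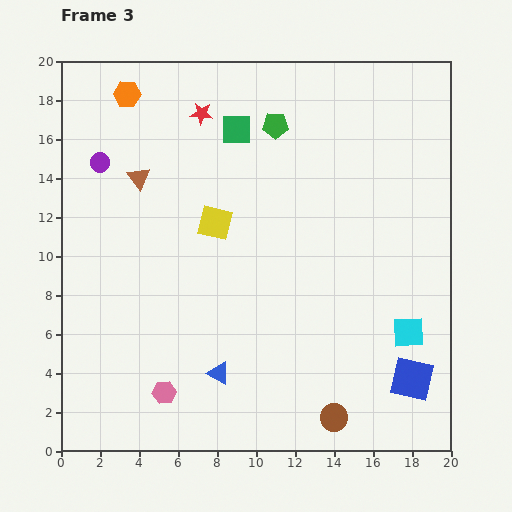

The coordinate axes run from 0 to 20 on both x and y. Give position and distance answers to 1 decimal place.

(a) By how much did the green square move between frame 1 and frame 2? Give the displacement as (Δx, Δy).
(1.1, 3.0)

The green square was at (6.8, 10.5) in frame 1 and (7.9, 13.5) in frame 2.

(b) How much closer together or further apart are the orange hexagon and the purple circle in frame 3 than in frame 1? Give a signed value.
-11.0

Distance in frame 1: 14.8. Distance in frame 3: 3.8.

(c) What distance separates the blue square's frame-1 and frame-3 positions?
0.9

The blue square moved from (18.0, 2.8) to (18.0, 3.7), a distance of √(0.0² + 0.9²) ≈ 0.9.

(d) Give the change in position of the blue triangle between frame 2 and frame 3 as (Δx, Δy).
(2.0, -5.4)

The blue triangle was at (6.1, 9.4) in frame 2 and (8.1, 4.0) in frame 3.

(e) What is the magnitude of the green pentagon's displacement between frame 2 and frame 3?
1.2

The green pentagon moved from (11.9, 15.9) to (11.0, 16.7), a distance of √(0.9² + 0.8²) ≈ 1.2.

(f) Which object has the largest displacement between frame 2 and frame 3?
the yellow square

(moved 7.2; next 6.5)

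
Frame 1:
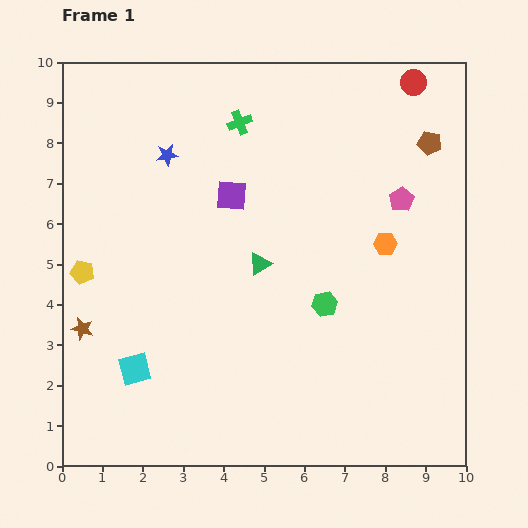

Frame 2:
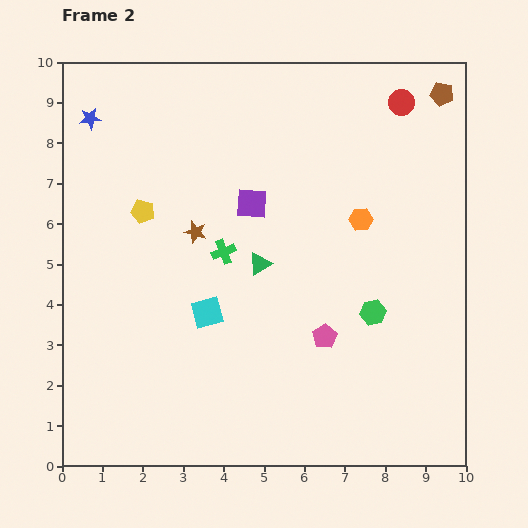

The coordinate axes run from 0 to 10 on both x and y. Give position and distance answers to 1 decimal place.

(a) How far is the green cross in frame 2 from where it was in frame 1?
3.2

The green cross moved from (4.4, 8.5) to (4.0, 5.3), a distance of √(0.4² + 3.2²) ≈ 3.2.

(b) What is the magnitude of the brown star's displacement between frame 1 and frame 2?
3.7

The brown star moved from (0.5, 3.4) to (3.3, 5.8), a distance of √(2.8² + 2.4²) ≈ 3.7.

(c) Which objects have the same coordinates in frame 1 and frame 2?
the green triangle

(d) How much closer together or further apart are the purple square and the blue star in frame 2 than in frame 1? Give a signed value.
+2.6

Distance in frame 1: 1.9. Distance in frame 2: 4.5.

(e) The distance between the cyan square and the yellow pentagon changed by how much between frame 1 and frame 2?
+0.3

Distance in frame 1: 2.7. Distance in frame 2: 3.0.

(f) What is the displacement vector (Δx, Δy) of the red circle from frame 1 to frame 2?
(-0.3, -0.5)

The red circle was at (8.7, 9.5) in frame 1 and (8.4, 9.0) in frame 2.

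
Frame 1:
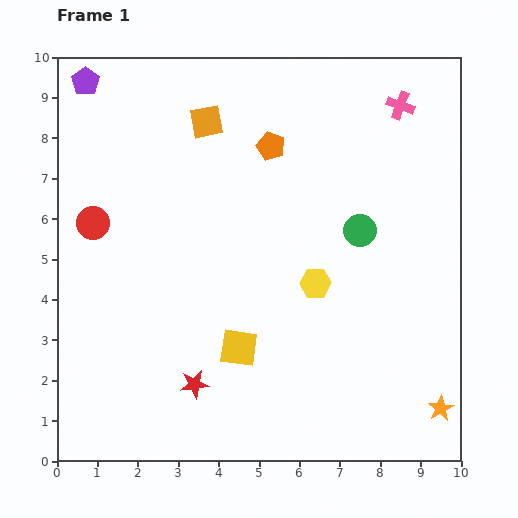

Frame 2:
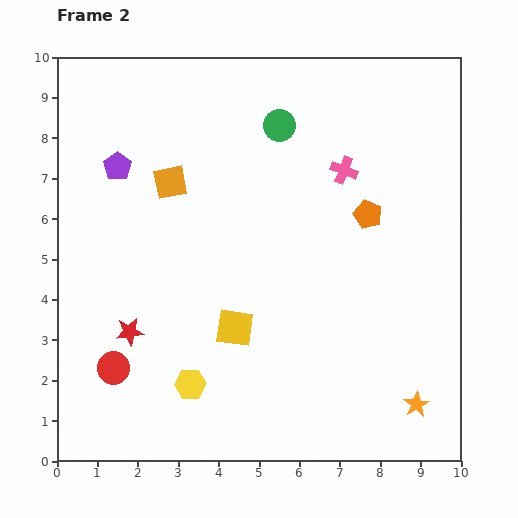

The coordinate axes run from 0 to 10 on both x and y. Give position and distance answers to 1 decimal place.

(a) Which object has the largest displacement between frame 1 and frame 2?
the yellow hexagon

(moved 4.0; next 3.6)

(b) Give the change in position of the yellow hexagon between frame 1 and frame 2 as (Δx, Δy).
(-3.1, -2.5)

The yellow hexagon was at (6.4, 4.4) in frame 1 and (3.3, 1.9) in frame 2.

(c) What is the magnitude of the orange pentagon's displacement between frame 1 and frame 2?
2.9

The orange pentagon moved from (5.3, 7.8) to (7.7, 6.1), a distance of √(2.4² + 1.7²) ≈ 2.9.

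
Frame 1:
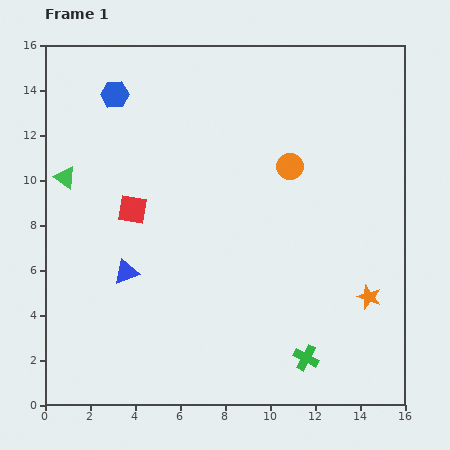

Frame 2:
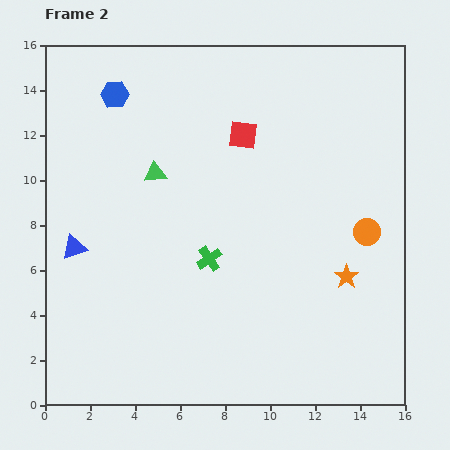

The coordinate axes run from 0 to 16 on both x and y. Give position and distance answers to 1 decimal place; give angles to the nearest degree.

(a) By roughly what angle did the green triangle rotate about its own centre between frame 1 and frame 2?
40° counter-clockwise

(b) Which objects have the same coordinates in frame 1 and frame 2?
the blue hexagon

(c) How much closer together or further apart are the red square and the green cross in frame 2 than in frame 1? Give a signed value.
-4.4

Distance in frame 1: 10.1. Distance in frame 2: 5.7.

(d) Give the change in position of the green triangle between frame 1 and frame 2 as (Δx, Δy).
(4.0, 0.2)

The green triangle was at (0.9, 10.1) in frame 1 and (4.9, 10.3) in frame 2.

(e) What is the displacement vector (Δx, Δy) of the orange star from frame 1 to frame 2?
(-1.0, 0.9)

The orange star was at (14.4, 4.8) in frame 1 and (13.4, 5.7) in frame 2.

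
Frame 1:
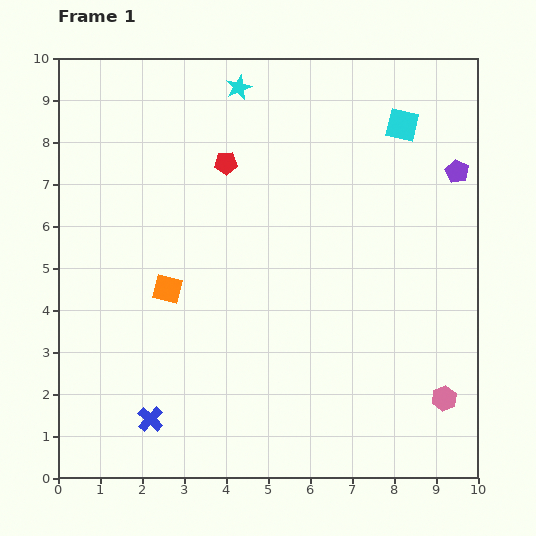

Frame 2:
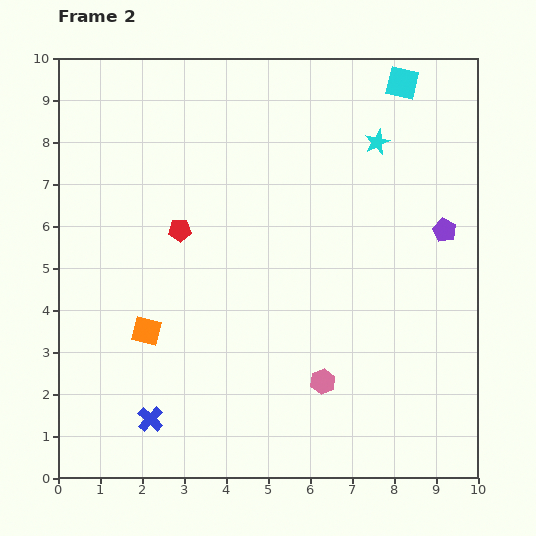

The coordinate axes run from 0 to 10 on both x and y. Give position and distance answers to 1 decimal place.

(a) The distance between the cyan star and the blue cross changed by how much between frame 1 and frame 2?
+0.3

Distance in frame 1: 8.2. Distance in frame 2: 8.5.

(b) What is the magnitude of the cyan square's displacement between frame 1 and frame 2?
1.0

The cyan square moved from (8.2, 8.4) to (8.2, 9.4), a distance of √(0.0² + 1.0²) ≈ 1.0.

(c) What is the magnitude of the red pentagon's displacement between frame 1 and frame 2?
1.9

The red pentagon moved from (4.0, 7.5) to (2.9, 5.9), a distance of √(1.1² + 1.6²) ≈ 1.9.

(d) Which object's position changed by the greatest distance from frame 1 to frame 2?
the cyan star

(moved 3.5; next 2.9)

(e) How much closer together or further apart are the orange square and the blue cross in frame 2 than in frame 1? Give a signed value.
-1.0

Distance in frame 1: 3.1. Distance in frame 2: 2.1.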